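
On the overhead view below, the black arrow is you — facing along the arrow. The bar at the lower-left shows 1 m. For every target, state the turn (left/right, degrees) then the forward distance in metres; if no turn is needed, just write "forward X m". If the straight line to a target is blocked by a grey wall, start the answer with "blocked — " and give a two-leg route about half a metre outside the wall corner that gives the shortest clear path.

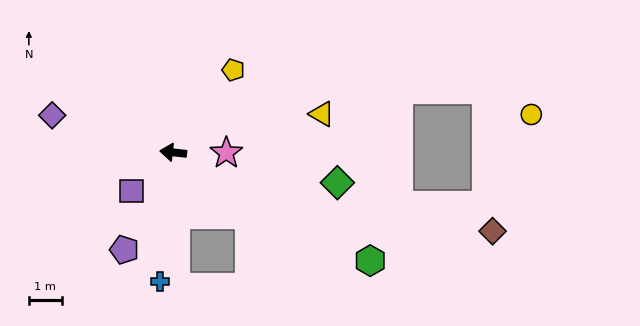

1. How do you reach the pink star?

turn right 174°, forward 1.6 m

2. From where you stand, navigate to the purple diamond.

turn right 11°, forward 3.8 m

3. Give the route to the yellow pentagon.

turn right 120°, forward 3.1 m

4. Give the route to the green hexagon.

turn left 157°, forward 6.8 m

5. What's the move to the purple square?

turn left 49°, forward 1.7 m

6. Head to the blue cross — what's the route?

turn left 90°, forward 3.9 m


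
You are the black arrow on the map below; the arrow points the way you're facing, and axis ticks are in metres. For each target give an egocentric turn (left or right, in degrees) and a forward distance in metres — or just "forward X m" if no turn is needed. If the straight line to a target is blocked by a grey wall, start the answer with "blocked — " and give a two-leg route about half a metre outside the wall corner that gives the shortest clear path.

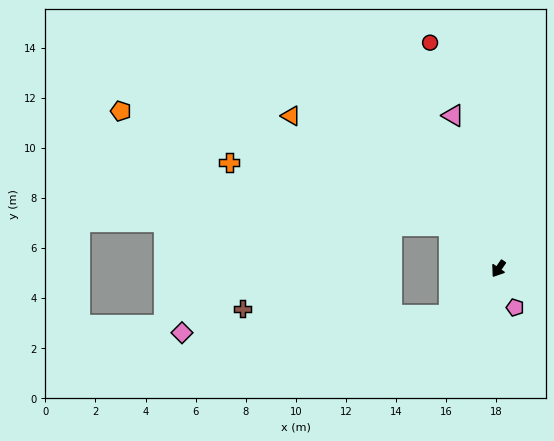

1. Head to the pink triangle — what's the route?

turn right 129°, forward 6.4 m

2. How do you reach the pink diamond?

blocked — turn right 12°, forward 2.7 m, then turn right 40°, forward 10.7 m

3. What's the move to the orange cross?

blocked — turn right 97°, forward 2.6 m, then turn left 26°, forward 9.2 m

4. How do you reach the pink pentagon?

turn left 58°, forward 1.7 m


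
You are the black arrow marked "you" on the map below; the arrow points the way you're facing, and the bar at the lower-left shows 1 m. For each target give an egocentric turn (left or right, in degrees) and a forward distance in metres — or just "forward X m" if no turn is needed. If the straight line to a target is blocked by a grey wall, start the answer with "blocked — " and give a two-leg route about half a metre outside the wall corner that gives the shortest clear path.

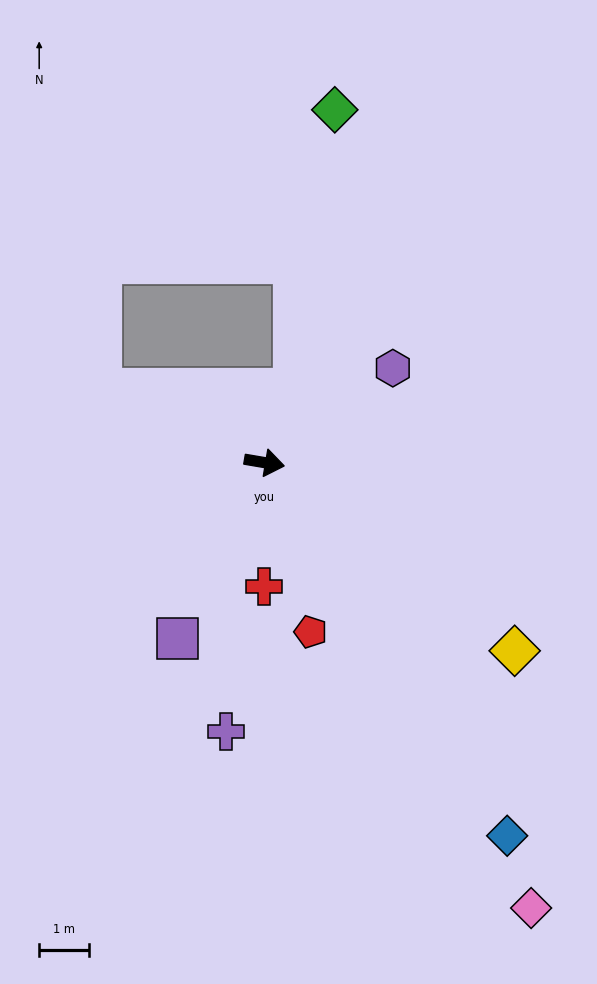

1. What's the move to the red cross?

turn right 80°, forward 2.5 m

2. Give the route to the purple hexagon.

turn left 46°, forward 3.2 m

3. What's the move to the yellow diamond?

turn right 27°, forward 6.3 m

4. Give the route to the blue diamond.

turn right 47°, forward 8.9 m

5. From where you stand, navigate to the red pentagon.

turn right 65°, forward 3.5 m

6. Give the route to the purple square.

turn right 107°, forward 3.9 m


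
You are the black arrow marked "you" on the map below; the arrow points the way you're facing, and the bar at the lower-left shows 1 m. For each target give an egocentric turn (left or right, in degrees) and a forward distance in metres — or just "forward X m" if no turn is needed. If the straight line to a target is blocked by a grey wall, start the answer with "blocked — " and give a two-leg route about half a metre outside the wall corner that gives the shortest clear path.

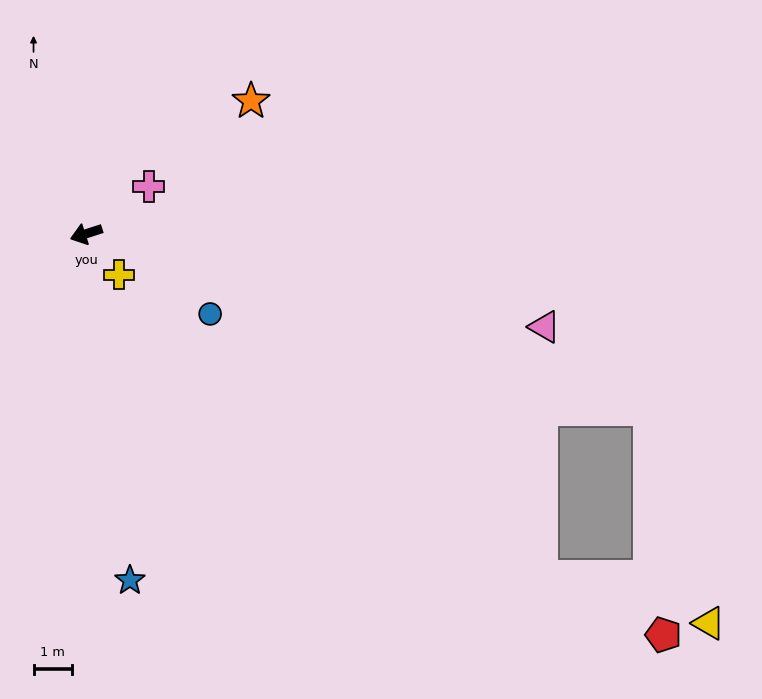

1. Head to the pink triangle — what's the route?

turn left 151°, forward 12.1 m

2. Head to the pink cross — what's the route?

turn right 161°, forward 2.0 m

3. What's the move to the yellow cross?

turn left 111°, forward 1.4 m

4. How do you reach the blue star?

turn left 79°, forward 9.0 m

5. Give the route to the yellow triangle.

blocked — turn left 145°, forward 15.2 m, then turn right 57°, forward 5.7 m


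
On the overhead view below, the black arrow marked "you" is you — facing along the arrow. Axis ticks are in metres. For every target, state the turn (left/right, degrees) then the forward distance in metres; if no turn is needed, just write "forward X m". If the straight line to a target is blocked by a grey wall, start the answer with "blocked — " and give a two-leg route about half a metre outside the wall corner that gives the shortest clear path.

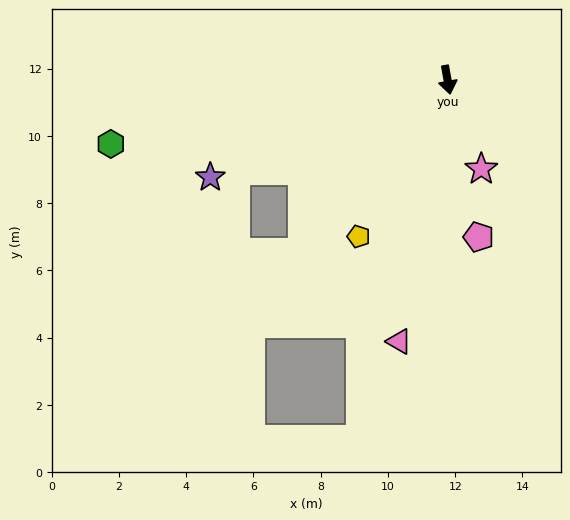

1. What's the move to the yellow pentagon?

turn right 40°, forward 5.4 m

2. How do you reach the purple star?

turn right 78°, forward 7.6 m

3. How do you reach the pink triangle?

turn right 21°, forward 7.9 m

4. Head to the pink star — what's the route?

turn left 11°, forward 2.8 m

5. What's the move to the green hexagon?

turn right 89°, forward 10.2 m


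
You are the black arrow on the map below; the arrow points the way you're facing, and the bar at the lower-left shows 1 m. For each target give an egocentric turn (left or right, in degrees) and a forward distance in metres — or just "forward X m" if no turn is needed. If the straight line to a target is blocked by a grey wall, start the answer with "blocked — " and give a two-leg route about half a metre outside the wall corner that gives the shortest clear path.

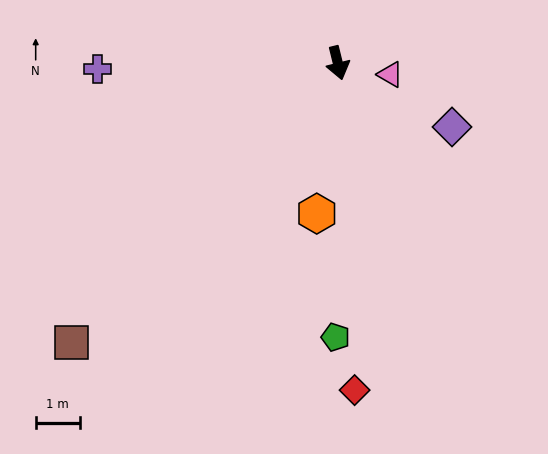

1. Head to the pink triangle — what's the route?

turn left 64°, forward 1.2 m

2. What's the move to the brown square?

turn right 57°, forward 8.8 m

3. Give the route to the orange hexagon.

turn right 22°, forward 3.5 m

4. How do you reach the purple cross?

turn right 102°, forward 5.5 m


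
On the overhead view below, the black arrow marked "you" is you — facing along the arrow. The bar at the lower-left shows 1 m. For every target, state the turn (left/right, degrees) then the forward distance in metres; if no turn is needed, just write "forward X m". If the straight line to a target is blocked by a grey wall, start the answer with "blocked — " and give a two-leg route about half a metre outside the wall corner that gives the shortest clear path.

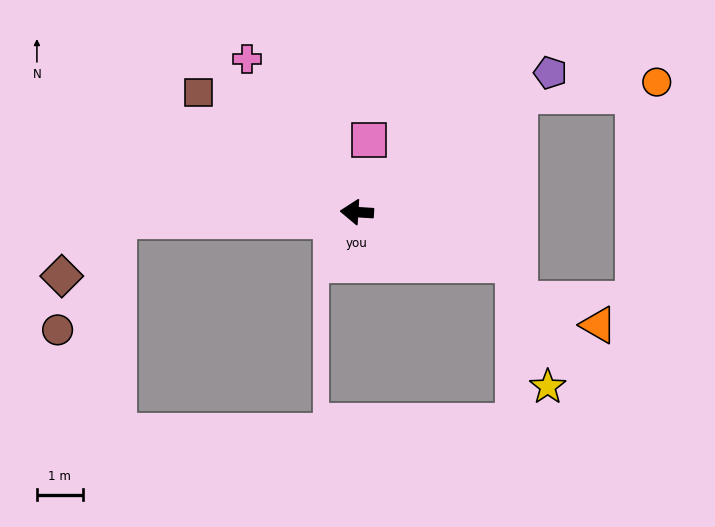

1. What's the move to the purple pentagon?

turn right 141°, forward 5.2 m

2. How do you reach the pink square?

turn right 96°, forward 1.6 m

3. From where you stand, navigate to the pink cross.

turn right 51°, forward 4.1 m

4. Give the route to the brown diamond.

blocked — turn left 5°, forward 5.3 m, then turn left 44°, forward 1.7 m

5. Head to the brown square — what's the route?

turn right 33°, forward 4.4 m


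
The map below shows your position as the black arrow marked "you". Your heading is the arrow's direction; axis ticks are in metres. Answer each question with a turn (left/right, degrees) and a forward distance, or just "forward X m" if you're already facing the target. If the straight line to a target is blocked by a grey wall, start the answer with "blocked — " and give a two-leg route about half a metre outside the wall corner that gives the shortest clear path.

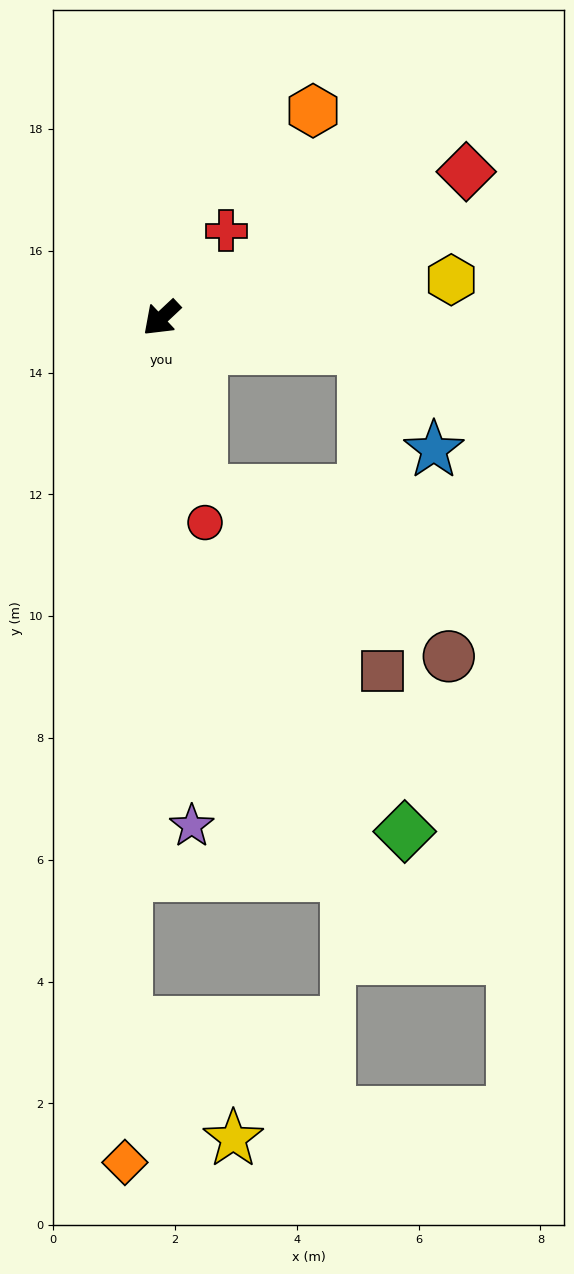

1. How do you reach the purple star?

turn left 50°, forward 8.4 m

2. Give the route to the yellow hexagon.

turn left 144°, forward 4.8 m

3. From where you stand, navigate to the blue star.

blocked — turn left 128°, forward 3.4 m, then turn right 46°, forward 2.0 m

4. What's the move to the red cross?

turn right 170°, forward 1.8 m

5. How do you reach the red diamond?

turn left 162°, forward 5.6 m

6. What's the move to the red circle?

turn left 59°, forward 3.4 m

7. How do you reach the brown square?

blocked — turn left 128°, forward 3.4 m, then turn right 78°, forward 5.3 m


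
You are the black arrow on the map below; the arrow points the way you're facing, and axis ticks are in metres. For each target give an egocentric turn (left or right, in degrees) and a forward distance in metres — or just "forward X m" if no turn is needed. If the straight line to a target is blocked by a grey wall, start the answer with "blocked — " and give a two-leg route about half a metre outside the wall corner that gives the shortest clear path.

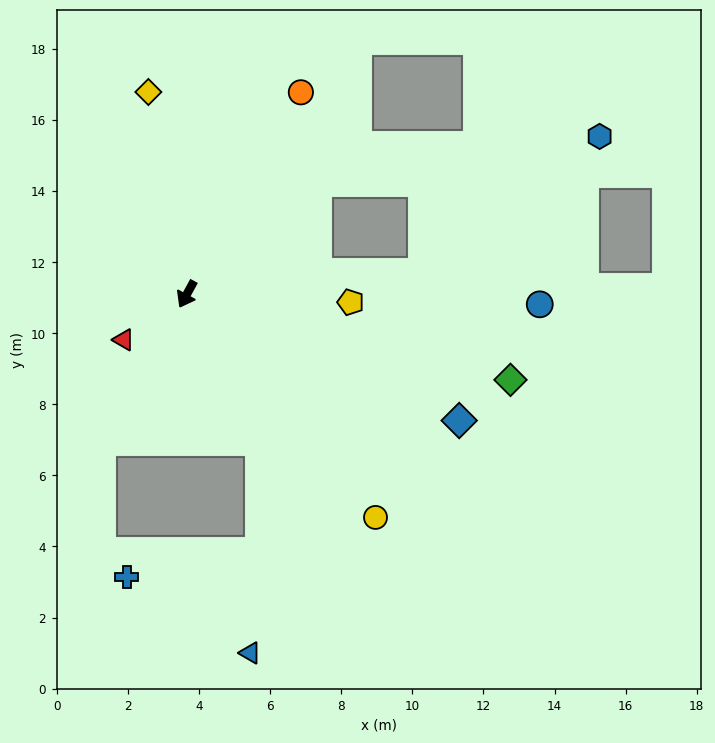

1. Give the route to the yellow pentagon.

turn left 116°, forward 4.6 m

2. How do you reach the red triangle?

turn right 26°, forward 2.2 m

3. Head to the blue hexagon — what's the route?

blocked — turn left 159°, forward 4.8 m, then turn right 31°, forward 8.0 m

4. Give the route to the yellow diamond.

turn right 141°, forward 5.8 m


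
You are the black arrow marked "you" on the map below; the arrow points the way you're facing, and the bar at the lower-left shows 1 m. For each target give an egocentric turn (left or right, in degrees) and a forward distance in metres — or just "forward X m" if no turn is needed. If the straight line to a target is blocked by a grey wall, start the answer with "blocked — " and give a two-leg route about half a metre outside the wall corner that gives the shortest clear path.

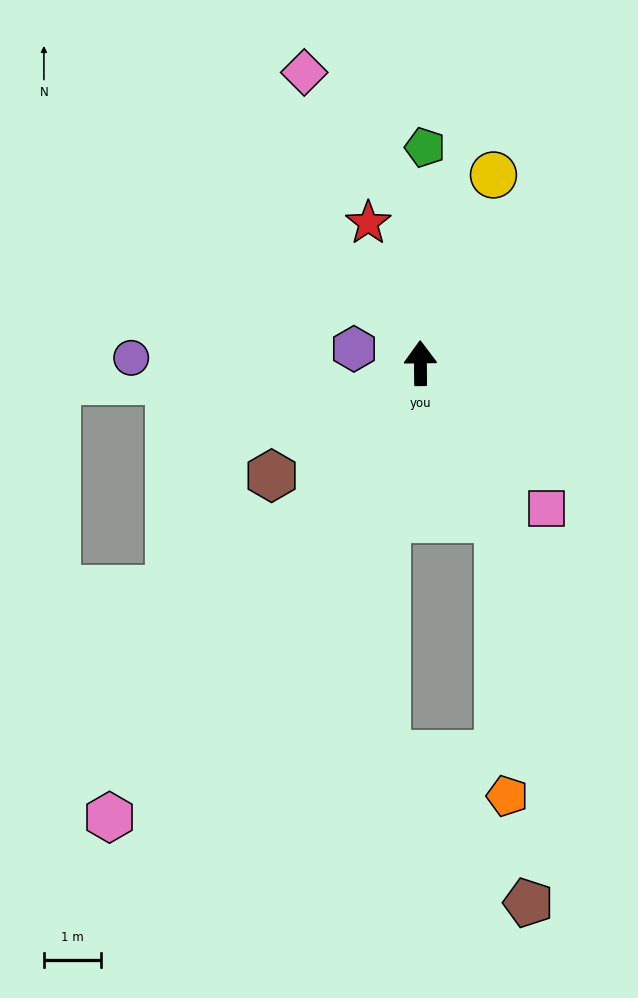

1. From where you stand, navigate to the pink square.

turn right 140°, forward 3.4 m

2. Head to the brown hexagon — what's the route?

turn left 126°, forward 3.2 m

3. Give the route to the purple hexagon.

turn left 77°, forward 1.2 m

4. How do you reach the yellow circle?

turn right 22°, forward 3.5 m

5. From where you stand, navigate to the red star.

turn left 20°, forward 2.6 m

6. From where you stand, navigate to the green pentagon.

forward 3.8 m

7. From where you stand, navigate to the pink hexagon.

turn left 145°, forward 9.6 m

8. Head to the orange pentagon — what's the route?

blocked — turn right 154°, forward 3.0 m, then turn right 25°, forward 4.8 m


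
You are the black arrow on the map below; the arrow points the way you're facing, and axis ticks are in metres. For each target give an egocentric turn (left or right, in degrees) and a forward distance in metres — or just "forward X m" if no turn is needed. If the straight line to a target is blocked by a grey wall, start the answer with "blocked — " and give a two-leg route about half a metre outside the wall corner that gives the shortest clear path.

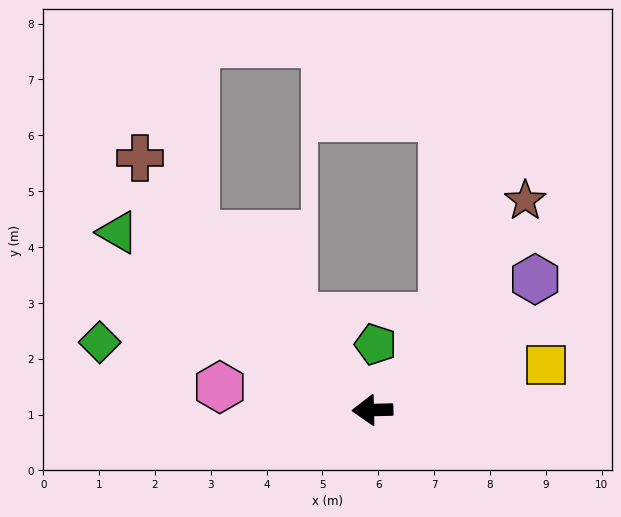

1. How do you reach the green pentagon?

turn right 94°, forward 1.2 m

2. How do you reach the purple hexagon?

turn right 143°, forward 3.7 m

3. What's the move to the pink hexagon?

turn right 10°, forward 2.8 m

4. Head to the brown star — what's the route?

turn right 128°, forward 4.6 m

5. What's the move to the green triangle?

turn right 36°, forward 5.6 m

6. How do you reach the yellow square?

turn right 167°, forward 3.2 m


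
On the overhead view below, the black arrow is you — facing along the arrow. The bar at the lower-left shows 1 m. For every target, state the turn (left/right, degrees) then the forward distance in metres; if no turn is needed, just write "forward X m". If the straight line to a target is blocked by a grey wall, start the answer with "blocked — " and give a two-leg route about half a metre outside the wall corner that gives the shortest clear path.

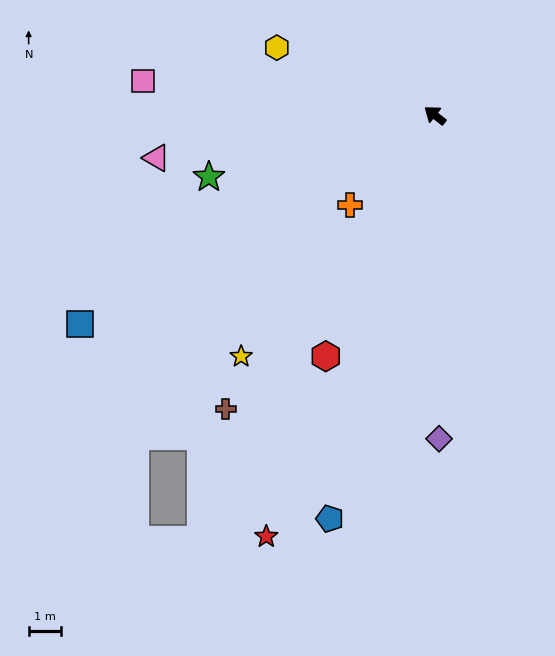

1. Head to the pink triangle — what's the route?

turn left 47°, forward 8.7 m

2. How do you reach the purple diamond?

turn left 129°, forward 10.0 m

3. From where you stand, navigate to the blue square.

turn left 68°, forward 12.7 m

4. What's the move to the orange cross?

turn left 85°, forward 3.8 m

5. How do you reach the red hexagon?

turn left 104°, forward 8.1 m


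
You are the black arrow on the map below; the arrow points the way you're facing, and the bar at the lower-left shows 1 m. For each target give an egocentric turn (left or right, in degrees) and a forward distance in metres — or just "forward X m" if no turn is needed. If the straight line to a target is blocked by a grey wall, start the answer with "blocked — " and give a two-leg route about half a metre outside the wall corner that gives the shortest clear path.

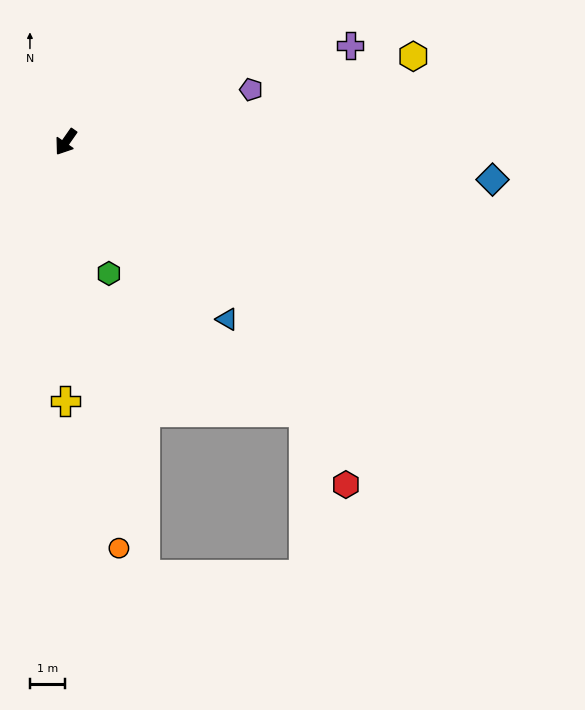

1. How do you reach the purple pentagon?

turn left 141°, forward 5.5 m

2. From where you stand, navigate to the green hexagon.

turn left 53°, forward 3.9 m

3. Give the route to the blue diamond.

turn left 120°, forward 12.2 m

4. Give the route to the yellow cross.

turn left 35°, forward 7.4 m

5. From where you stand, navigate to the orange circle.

turn left 42°, forward 11.7 m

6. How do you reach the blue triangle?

turn left 77°, forward 6.8 m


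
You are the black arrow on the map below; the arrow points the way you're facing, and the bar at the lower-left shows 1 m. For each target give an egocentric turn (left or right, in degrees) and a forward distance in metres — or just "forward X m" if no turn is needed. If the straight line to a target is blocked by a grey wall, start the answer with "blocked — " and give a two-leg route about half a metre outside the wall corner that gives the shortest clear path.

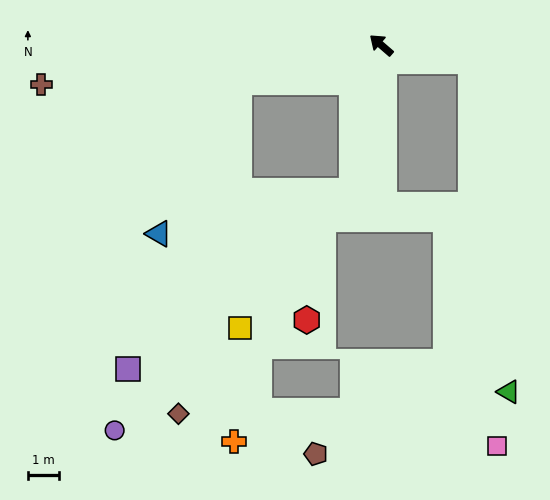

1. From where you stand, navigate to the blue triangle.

blocked — turn left 55°, forward 4.8 m, then turn left 48°, forward 5.6 m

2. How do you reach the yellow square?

blocked — turn left 55°, forward 4.8 m, then turn left 76°, forward 8.0 m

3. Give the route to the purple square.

blocked — turn left 120°, forward 4.8 m, then turn right 41°, forward 9.3 m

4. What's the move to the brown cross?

turn left 48°, forward 11.1 m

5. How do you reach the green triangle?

blocked — turn right 149°, forward 3.0 m, then turn right 74°, forward 10.8 m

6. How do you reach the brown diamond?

blocked — turn left 55°, forward 4.8 m, then turn left 66°, forward 11.0 m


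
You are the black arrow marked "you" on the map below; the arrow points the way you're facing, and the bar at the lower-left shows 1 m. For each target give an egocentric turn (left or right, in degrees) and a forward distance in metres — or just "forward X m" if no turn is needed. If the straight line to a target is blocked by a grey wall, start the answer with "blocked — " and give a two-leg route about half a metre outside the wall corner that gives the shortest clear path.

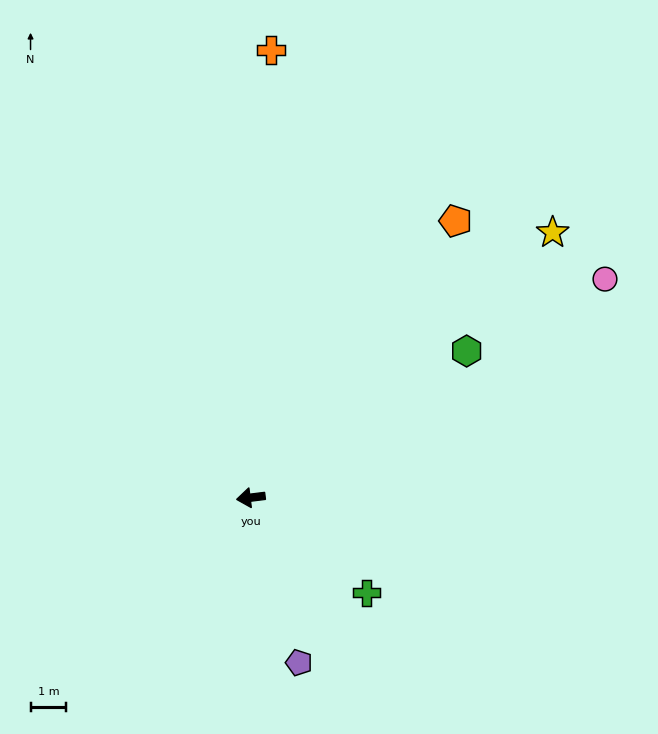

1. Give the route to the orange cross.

turn right 100°, forward 12.5 m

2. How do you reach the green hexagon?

turn right 153°, forward 7.3 m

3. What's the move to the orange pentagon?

turn right 134°, forward 9.6 m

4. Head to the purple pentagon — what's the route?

turn left 99°, forward 4.8 m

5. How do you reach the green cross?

turn left 134°, forward 4.2 m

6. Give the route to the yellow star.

turn right 146°, forward 11.2 m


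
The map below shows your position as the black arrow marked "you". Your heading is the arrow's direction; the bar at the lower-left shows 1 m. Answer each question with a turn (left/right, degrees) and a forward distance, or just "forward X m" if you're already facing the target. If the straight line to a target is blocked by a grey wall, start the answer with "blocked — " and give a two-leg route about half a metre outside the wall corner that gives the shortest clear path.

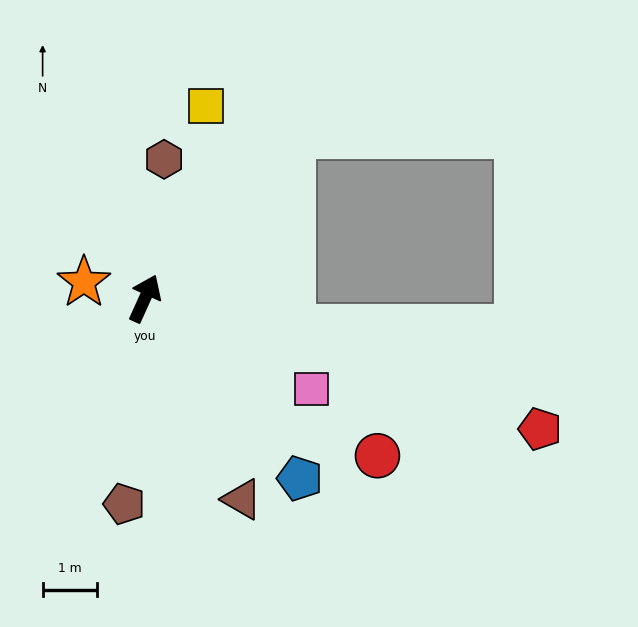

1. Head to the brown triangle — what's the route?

turn right 130°, forward 4.1 m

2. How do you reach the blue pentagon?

turn right 115°, forward 4.3 m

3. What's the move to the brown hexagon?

turn left 16°, forward 2.6 m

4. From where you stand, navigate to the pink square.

turn right 94°, forward 3.5 m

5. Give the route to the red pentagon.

turn right 84°, forward 7.6 m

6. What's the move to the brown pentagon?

turn right 161°, forward 3.8 m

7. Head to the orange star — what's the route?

turn left 99°, forward 1.2 m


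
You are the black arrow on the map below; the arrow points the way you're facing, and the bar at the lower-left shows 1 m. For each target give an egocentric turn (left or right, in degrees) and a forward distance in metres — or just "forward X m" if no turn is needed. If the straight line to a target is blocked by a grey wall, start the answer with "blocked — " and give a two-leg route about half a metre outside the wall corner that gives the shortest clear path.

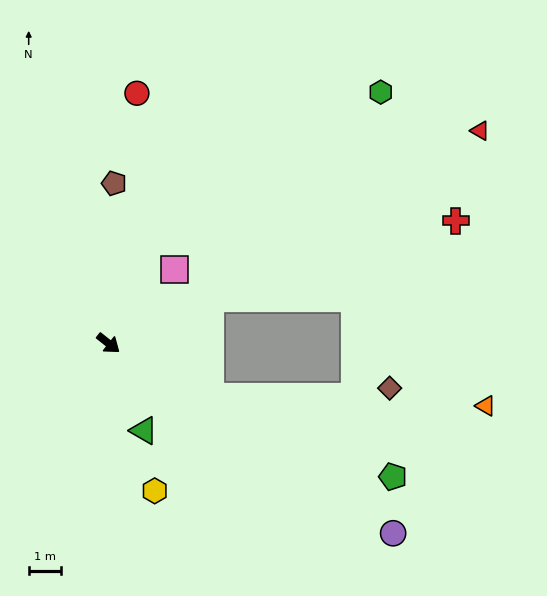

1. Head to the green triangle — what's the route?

turn right 29°, forward 2.9 m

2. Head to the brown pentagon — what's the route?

turn left 126°, forward 4.9 m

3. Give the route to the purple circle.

turn left 5°, forward 10.5 m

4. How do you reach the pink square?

turn left 86°, forward 3.0 m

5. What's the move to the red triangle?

turn left 68°, forward 13.2 m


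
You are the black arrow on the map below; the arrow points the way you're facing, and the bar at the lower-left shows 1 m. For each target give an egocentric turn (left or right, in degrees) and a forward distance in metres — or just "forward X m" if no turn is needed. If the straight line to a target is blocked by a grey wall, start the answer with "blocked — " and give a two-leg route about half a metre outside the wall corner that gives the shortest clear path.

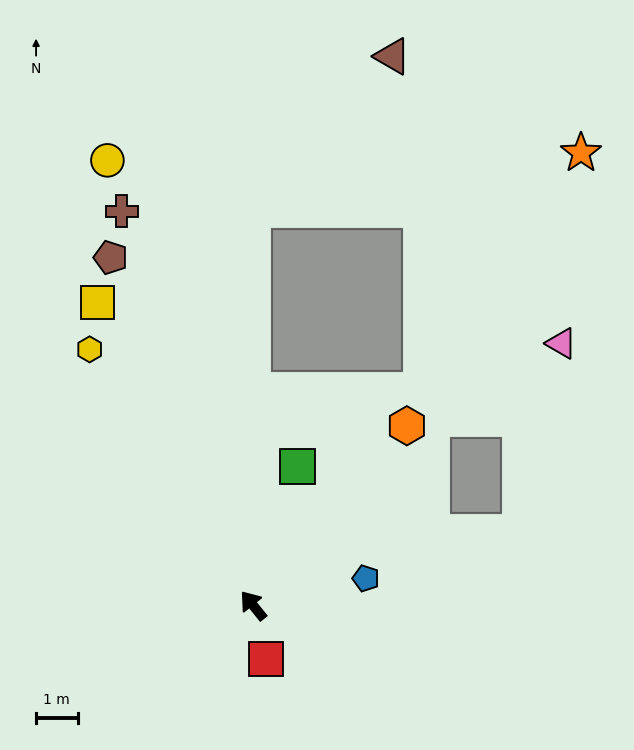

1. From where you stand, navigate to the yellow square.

turn right 12°, forward 8.2 m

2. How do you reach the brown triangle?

blocked — turn right 39°, forward 9.5 m, then turn right 42°, forward 5.0 m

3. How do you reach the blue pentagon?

turn right 115°, forward 2.8 m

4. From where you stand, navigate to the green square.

turn right 56°, forward 3.5 m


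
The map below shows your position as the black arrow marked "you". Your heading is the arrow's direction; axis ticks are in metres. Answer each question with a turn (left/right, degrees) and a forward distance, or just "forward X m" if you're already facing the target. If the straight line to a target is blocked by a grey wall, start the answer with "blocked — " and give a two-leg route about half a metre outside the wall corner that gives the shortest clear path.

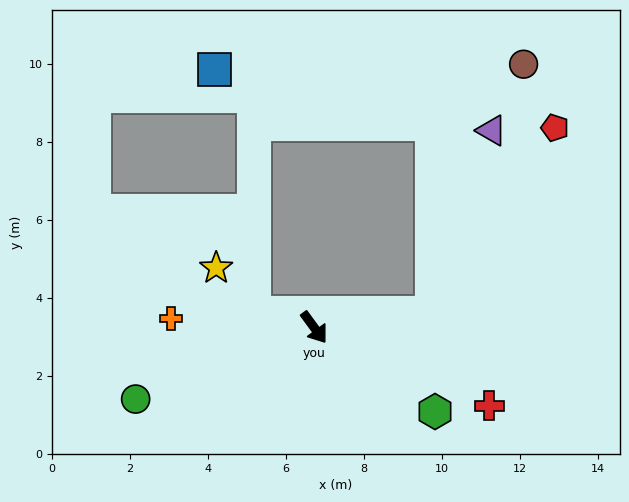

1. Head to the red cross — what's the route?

turn left 30°, forward 4.9 m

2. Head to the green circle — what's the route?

turn right 104°, forward 4.9 m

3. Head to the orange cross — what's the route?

turn right 130°, forward 3.7 m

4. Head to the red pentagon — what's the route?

blocked — turn left 61°, forward 3.0 m, then turn left 49°, forward 5.7 m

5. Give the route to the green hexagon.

turn left 19°, forward 3.8 m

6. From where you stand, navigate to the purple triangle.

blocked — turn left 61°, forward 3.0 m, then turn left 64°, forward 4.9 m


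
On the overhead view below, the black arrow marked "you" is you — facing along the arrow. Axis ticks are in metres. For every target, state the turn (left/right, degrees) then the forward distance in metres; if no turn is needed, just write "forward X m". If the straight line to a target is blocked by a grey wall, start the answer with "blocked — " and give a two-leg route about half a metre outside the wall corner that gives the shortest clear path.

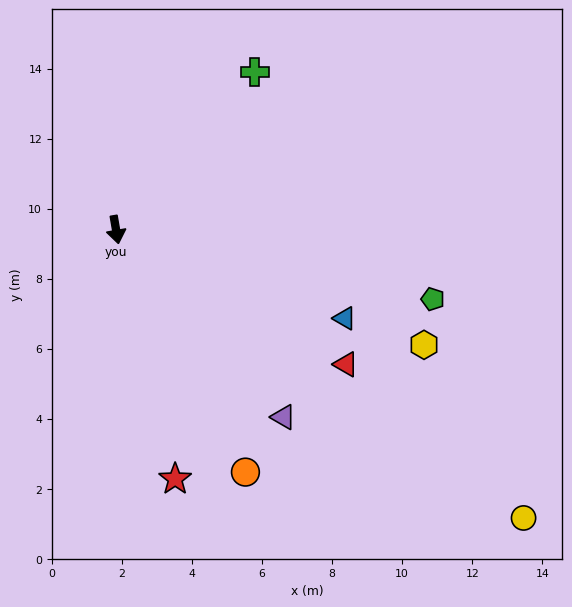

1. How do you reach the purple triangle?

turn left 32°, forward 7.2 m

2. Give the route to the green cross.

turn left 129°, forward 6.0 m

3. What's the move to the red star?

turn left 4°, forward 7.3 m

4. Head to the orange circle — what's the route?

turn left 18°, forward 7.8 m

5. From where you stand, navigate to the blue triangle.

turn left 59°, forward 7.0 m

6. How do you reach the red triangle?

turn left 50°, forward 7.6 m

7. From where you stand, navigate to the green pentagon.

turn left 68°, forward 9.3 m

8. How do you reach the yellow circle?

turn left 45°, forward 14.2 m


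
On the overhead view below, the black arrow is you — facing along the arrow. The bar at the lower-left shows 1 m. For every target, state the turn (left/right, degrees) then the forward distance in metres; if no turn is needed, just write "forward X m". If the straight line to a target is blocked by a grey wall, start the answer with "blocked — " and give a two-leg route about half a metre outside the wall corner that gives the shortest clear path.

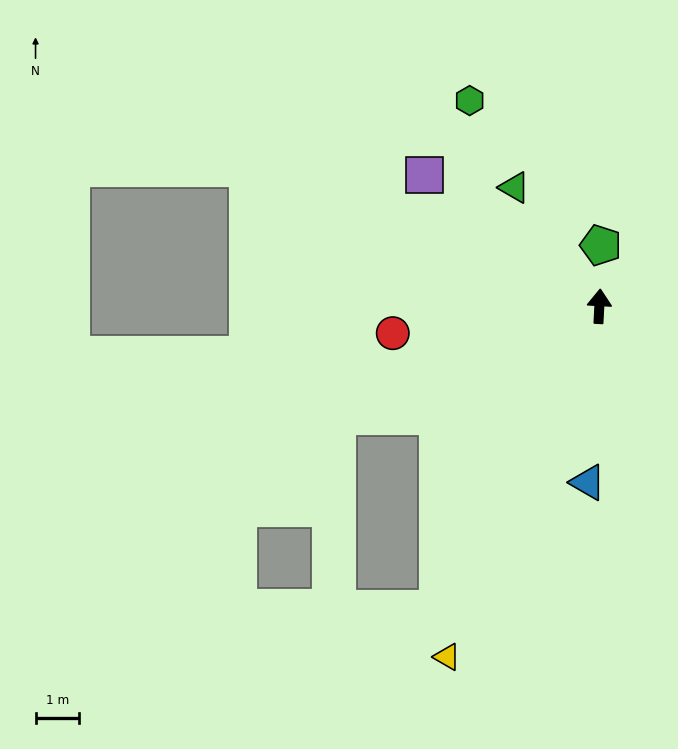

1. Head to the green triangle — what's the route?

turn left 39°, forward 3.4 m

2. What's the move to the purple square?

turn left 56°, forward 5.0 m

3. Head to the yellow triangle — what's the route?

turn left 160°, forward 8.8 m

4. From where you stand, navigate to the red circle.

turn left 100°, forward 4.8 m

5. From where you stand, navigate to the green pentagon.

forward 1.4 m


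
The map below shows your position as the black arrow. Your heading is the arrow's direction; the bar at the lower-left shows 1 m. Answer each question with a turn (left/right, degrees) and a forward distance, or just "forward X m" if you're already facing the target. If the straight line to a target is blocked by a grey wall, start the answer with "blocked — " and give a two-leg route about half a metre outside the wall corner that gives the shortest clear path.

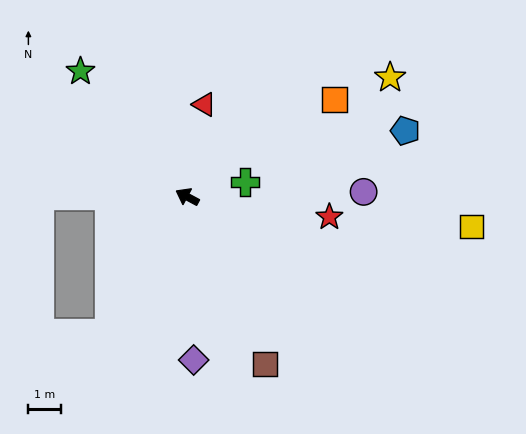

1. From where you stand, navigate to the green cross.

turn right 138°, forward 1.8 m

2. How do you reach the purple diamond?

turn left 120°, forward 5.0 m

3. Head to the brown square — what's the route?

turn left 143°, forward 5.7 m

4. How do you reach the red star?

turn right 160°, forward 4.4 m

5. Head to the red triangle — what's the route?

turn right 72°, forward 2.9 m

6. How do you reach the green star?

turn right 21°, forward 5.1 m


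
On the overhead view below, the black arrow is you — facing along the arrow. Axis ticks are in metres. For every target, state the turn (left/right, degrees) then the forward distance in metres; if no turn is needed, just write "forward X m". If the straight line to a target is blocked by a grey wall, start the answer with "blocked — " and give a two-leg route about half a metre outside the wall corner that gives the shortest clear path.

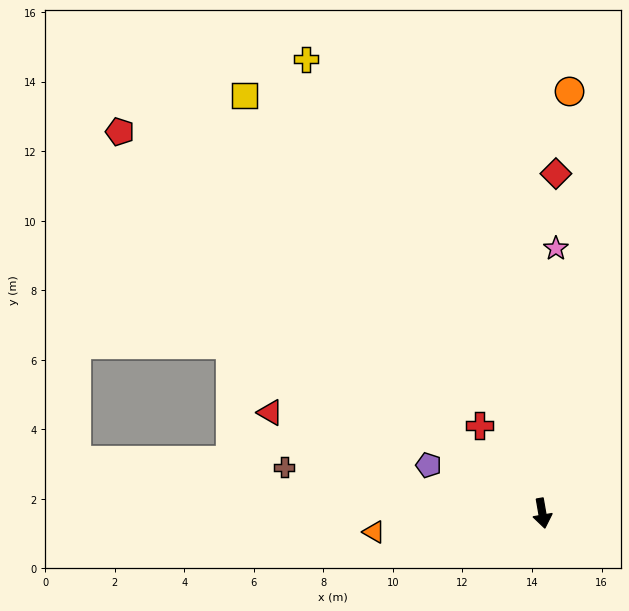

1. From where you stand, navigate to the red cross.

turn right 154°, forward 3.1 m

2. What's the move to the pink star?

turn left 167°, forward 7.6 m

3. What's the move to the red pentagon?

turn right 142°, forward 16.4 m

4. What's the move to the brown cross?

turn right 110°, forward 7.5 m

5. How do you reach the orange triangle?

turn right 94°, forward 4.9 m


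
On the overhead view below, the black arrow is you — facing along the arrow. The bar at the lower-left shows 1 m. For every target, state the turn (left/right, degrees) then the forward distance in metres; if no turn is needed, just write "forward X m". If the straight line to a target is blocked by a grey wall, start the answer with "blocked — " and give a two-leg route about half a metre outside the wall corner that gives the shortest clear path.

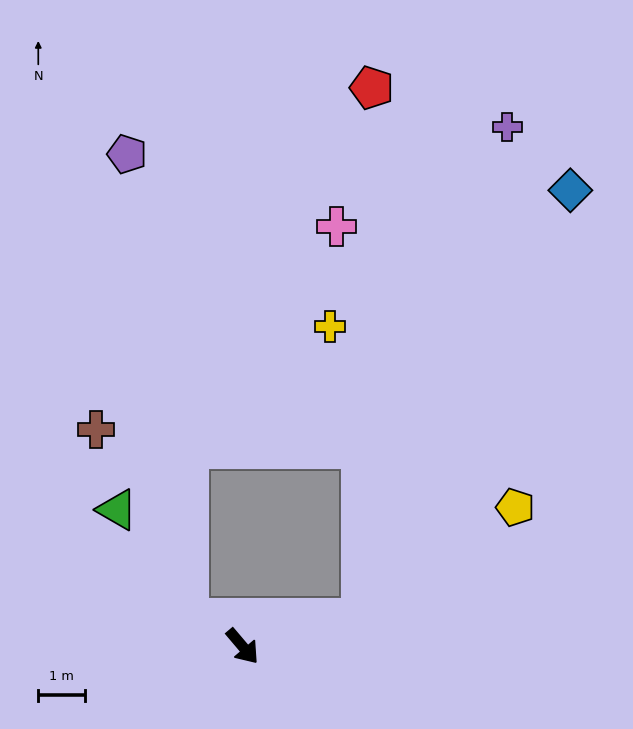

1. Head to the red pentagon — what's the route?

blocked — turn left 63°, forward 2.6 m, then turn left 76°, forward 11.4 m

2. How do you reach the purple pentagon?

blocked — turn right 158°, forward 1.3 m, then turn right 55°, forward 10.0 m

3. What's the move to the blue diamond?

blocked — turn left 63°, forward 2.6 m, then turn left 51°, forward 10.2 m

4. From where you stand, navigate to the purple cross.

blocked — turn left 63°, forward 2.6 m, then turn left 60°, forward 11.0 m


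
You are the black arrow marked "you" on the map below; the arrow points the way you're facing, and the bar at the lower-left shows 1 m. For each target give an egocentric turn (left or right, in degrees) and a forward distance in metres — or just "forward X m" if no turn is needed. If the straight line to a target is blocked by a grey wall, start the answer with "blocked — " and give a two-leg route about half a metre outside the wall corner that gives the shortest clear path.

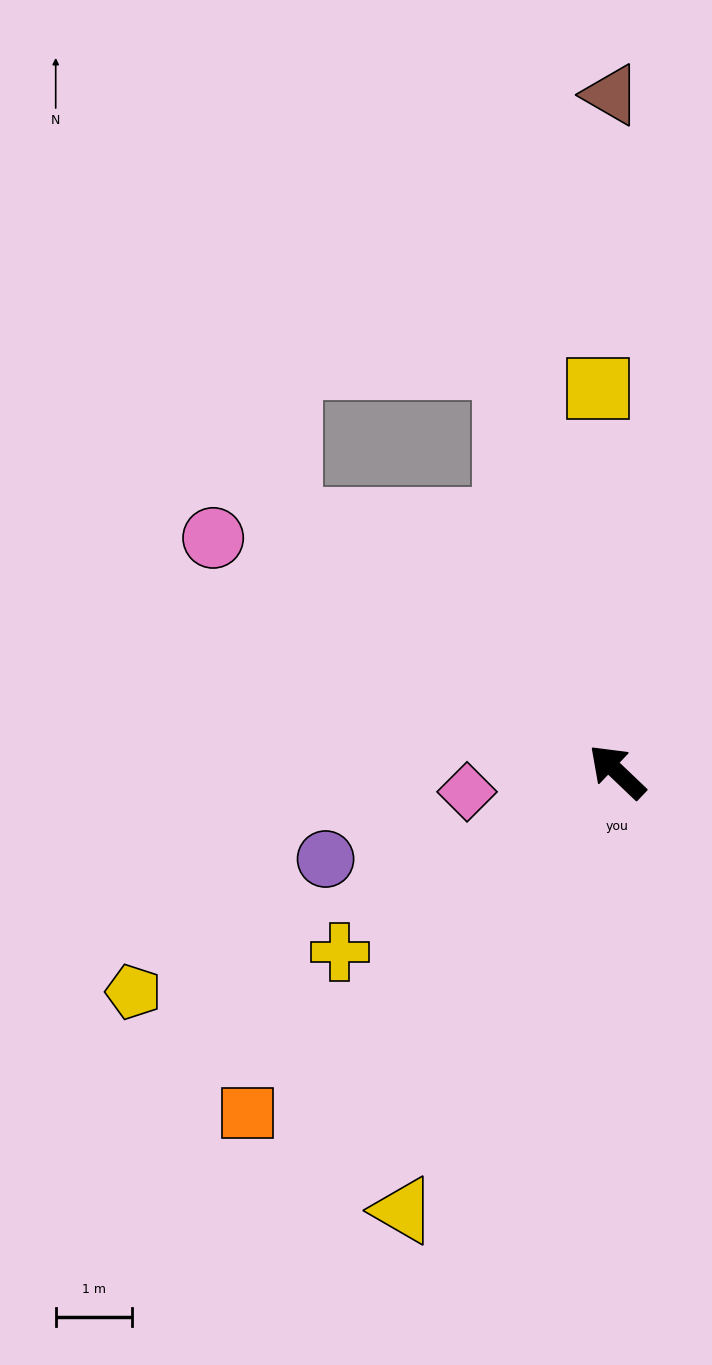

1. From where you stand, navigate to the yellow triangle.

turn left 108°, forward 6.4 m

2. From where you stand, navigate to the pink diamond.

turn left 51°, forward 2.0 m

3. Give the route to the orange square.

turn left 86°, forward 6.6 m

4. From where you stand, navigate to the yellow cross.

turn left 77°, forward 4.3 m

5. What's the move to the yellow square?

turn right 43°, forward 5.0 m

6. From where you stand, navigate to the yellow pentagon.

turn left 68°, forward 7.0 m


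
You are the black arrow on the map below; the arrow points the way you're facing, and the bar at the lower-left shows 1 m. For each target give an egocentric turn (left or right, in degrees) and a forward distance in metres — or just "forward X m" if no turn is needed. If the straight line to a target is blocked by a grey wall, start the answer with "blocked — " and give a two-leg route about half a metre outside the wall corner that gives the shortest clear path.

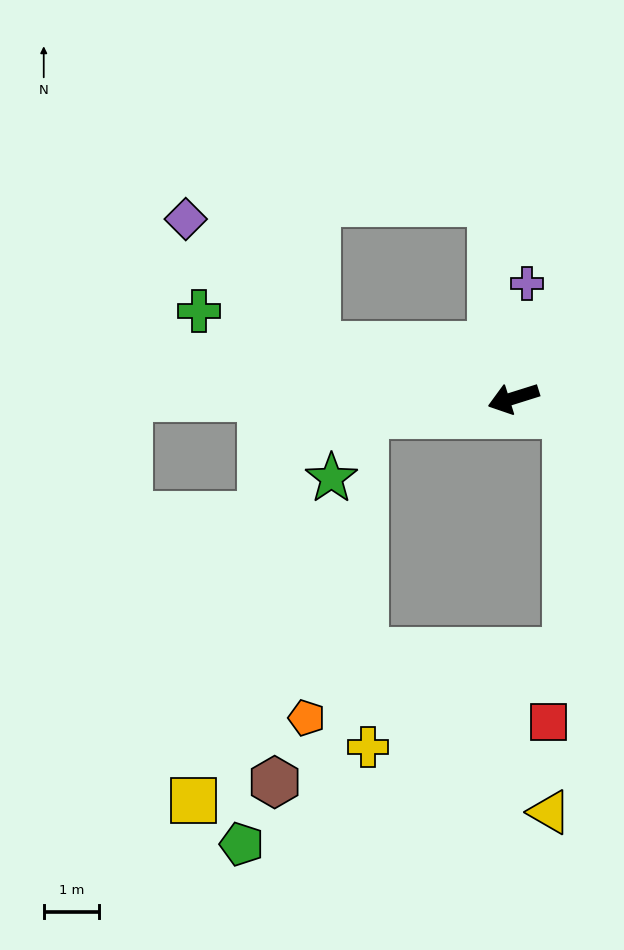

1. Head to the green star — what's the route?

blocked — turn right 11°, forward 2.7 m, then turn left 55°, forward 1.3 m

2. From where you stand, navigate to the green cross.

turn right 33°, forward 5.9 m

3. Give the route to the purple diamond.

blocked — turn right 33°, forward 3.7 m, then turn right 28°, forward 3.3 m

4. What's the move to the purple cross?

turn right 114°, forward 2.1 m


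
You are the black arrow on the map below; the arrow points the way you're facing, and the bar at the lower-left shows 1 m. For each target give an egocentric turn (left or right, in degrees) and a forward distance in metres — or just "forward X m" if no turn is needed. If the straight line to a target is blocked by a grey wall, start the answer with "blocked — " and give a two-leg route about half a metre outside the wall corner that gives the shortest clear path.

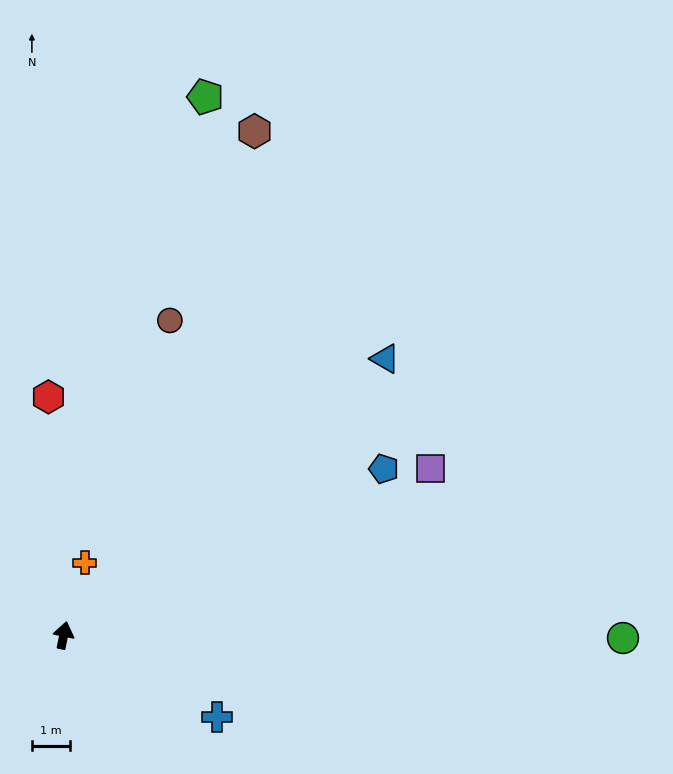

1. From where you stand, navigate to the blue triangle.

turn right 38°, forward 11.1 m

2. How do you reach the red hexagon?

turn left 15°, forward 6.3 m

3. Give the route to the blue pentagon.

turn right 51°, forward 9.5 m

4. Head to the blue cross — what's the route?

turn right 106°, forward 4.6 m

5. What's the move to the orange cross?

turn right 5°, forward 2.0 m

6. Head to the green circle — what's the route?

turn right 79°, forward 14.7 m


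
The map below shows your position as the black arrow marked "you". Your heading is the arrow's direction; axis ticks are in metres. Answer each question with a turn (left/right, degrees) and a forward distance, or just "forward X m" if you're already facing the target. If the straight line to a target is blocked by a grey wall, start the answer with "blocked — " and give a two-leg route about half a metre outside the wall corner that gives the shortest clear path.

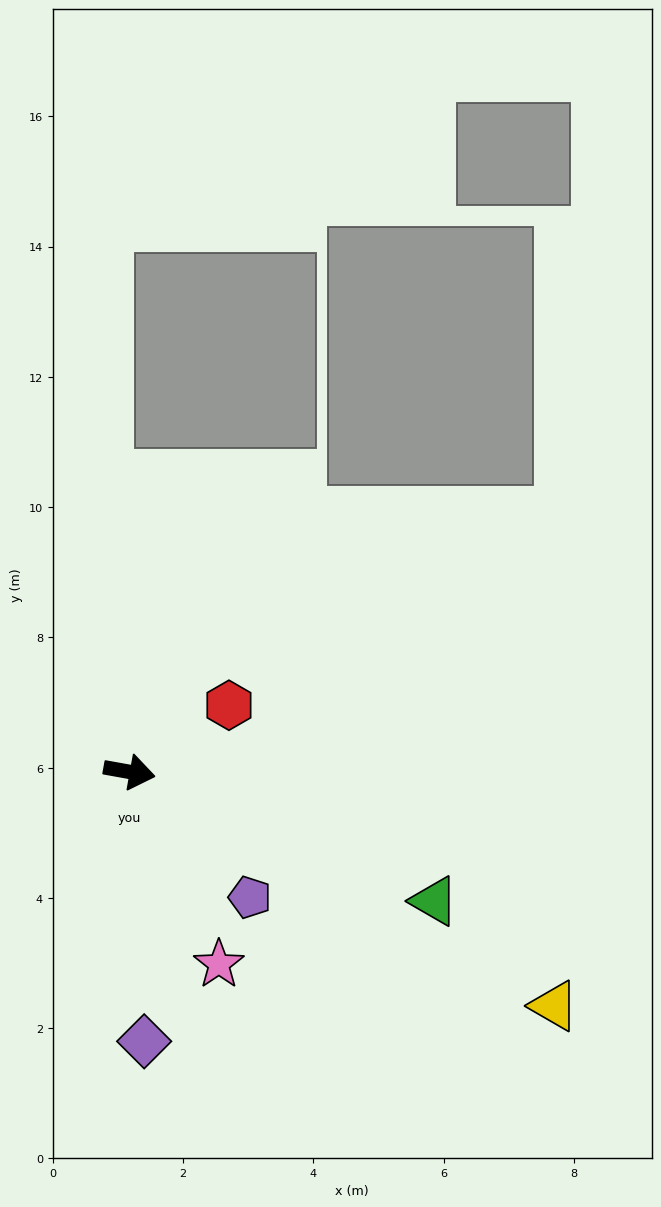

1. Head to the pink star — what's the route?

turn right 55°, forward 3.3 m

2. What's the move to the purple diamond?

turn right 77°, forward 4.1 m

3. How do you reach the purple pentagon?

turn right 36°, forward 2.7 m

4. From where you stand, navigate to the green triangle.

turn right 13°, forward 5.1 m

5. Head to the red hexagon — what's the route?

turn left 44°, forward 1.8 m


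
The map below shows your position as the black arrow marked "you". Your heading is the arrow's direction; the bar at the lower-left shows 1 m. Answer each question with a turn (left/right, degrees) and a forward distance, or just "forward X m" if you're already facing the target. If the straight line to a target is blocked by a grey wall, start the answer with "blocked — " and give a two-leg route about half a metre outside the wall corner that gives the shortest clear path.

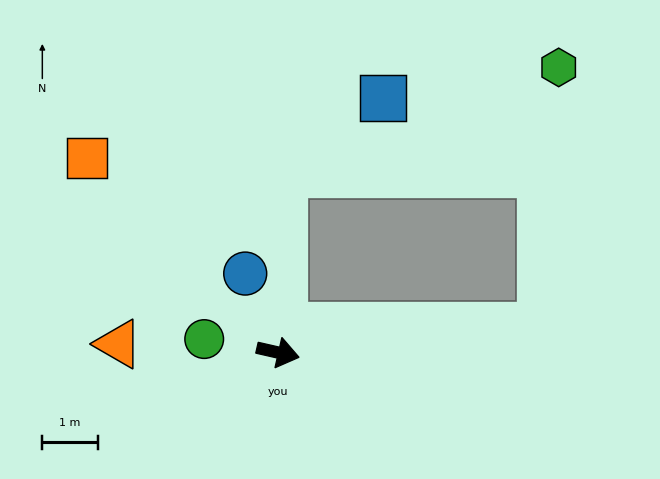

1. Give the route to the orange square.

turn left 147°, forward 4.9 m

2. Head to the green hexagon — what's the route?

blocked — turn left 19°, forward 4.7 m, then turn left 80°, forward 4.7 m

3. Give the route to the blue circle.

turn left 125°, forward 1.5 m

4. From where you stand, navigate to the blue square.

blocked — turn left 101°, forward 3.2 m, then turn right 51°, forward 2.2 m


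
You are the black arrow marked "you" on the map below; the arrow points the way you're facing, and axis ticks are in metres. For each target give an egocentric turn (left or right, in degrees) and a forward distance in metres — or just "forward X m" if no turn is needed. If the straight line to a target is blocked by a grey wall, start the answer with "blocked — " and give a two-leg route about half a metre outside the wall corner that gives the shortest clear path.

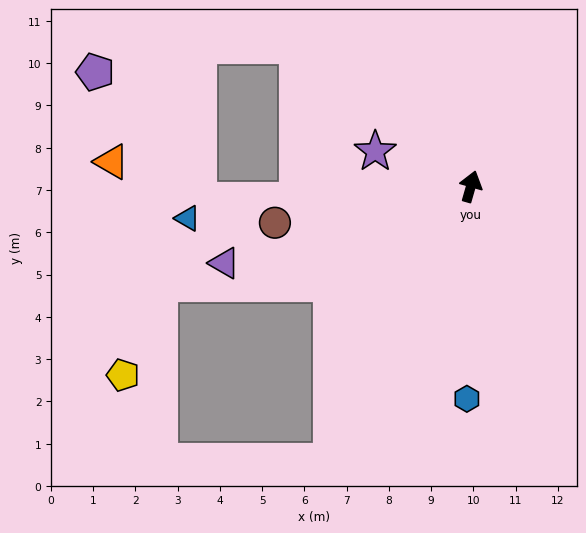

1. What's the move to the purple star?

turn left 86°, forward 2.4 m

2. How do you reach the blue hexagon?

turn right 165°, forward 5.0 m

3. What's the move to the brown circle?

turn left 116°, forward 4.7 m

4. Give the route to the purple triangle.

turn left 123°, forward 6.1 m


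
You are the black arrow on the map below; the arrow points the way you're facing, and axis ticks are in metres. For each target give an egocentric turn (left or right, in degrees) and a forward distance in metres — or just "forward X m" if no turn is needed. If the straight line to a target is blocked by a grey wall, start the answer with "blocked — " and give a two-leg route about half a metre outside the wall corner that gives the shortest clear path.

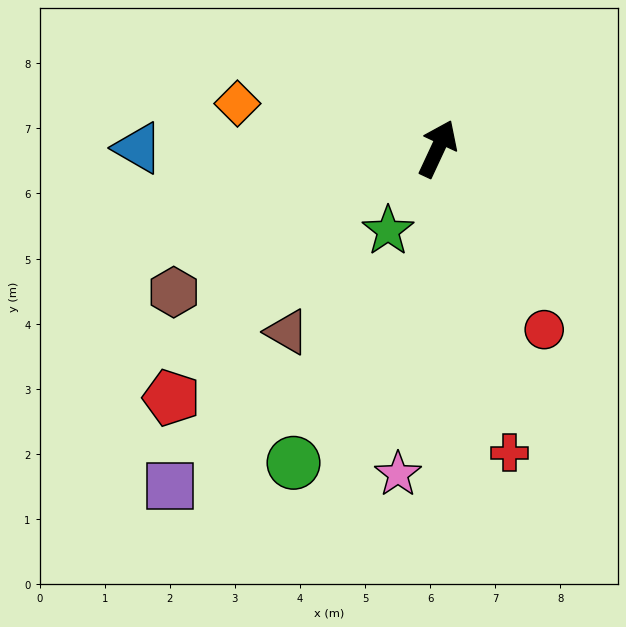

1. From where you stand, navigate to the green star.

turn left 174°, forward 1.5 m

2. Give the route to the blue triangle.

turn left 115°, forward 4.6 m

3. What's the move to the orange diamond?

turn left 102°, forward 3.2 m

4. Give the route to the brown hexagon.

turn left 143°, forward 4.6 m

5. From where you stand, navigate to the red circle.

turn right 125°, forward 3.2 m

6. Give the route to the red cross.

turn right 142°, forward 4.8 m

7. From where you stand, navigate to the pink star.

turn right 162°, forward 5.0 m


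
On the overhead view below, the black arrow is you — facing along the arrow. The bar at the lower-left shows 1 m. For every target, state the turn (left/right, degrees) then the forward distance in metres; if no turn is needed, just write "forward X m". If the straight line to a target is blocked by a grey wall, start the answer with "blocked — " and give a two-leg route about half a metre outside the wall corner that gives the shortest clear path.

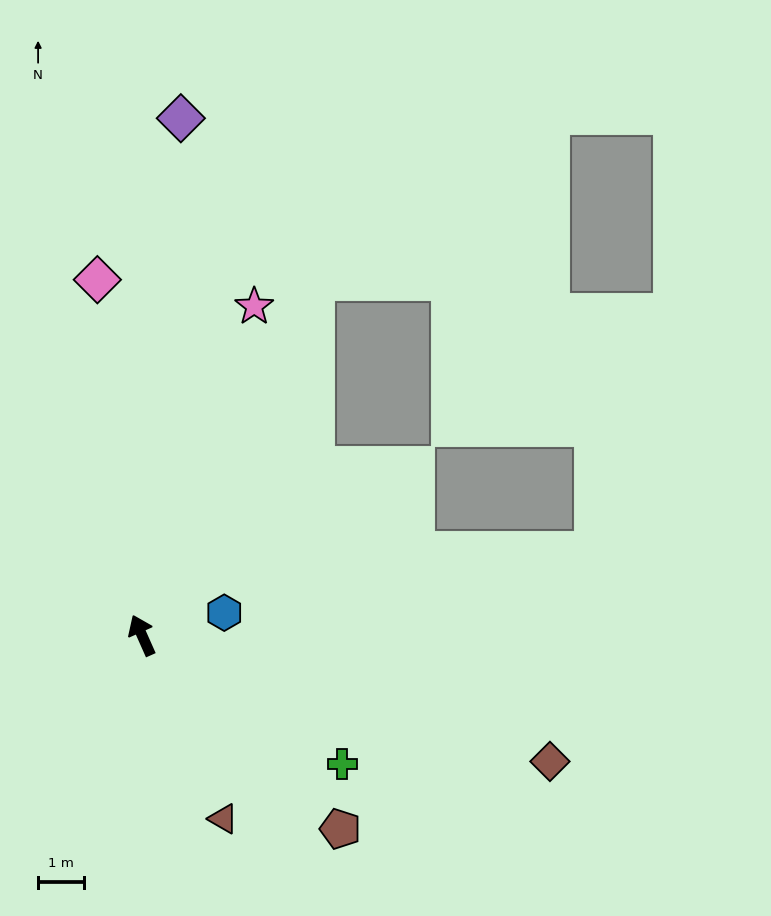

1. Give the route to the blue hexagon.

turn right 99°, forward 1.9 m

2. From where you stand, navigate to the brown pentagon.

turn right 158°, forward 6.1 m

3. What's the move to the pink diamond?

turn right 17°, forward 7.9 m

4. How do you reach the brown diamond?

turn right 131°, forward 9.4 m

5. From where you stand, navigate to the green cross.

turn right 147°, forward 5.2 m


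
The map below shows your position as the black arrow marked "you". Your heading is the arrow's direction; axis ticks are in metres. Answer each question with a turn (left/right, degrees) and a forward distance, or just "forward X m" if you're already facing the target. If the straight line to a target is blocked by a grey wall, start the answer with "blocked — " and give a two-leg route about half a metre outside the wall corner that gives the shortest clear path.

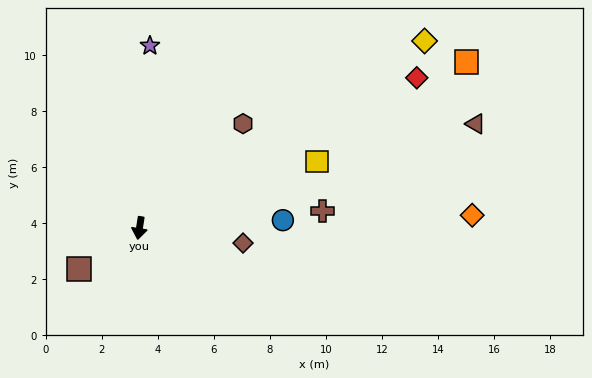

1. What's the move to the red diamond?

turn left 127°, forward 11.3 m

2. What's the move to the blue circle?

turn left 102°, forward 5.1 m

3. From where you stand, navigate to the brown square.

turn right 47°, forward 2.6 m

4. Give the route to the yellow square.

turn left 120°, forward 6.8 m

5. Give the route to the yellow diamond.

turn left 132°, forward 12.2 m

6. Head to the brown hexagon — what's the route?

turn left 144°, forward 5.3 m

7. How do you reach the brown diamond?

turn left 91°, forward 3.7 m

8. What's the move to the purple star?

turn right 174°, forward 6.5 m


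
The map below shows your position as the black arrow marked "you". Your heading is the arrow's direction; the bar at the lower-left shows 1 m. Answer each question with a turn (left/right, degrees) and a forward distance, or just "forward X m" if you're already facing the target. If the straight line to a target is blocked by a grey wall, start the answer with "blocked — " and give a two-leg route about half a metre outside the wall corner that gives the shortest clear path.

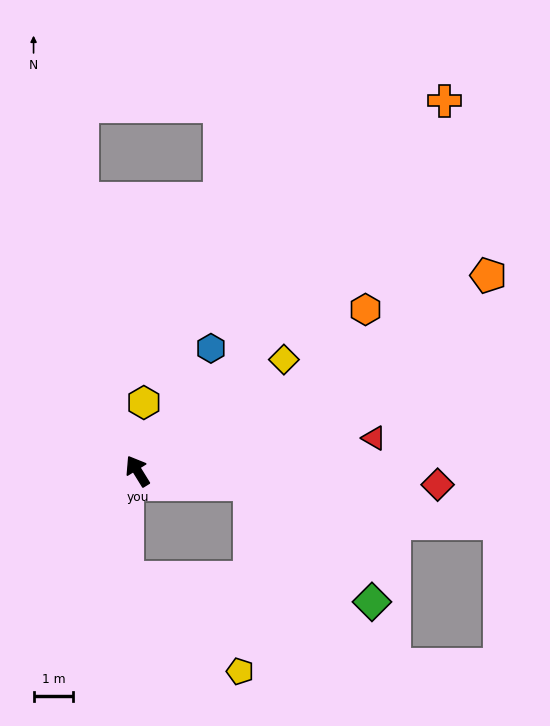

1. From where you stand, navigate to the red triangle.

turn right 114°, forward 6.0 m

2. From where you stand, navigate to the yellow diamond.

turn right 84°, forward 4.7 m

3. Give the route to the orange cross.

turn right 71°, forward 12.2 m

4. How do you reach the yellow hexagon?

turn right 37°, forward 1.7 m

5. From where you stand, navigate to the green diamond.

blocked — turn right 128°, forward 2.9 m, then turn right 38°, forward 4.3 m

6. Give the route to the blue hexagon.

turn right 63°, forward 3.6 m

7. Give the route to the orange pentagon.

turn right 93°, forward 10.2 m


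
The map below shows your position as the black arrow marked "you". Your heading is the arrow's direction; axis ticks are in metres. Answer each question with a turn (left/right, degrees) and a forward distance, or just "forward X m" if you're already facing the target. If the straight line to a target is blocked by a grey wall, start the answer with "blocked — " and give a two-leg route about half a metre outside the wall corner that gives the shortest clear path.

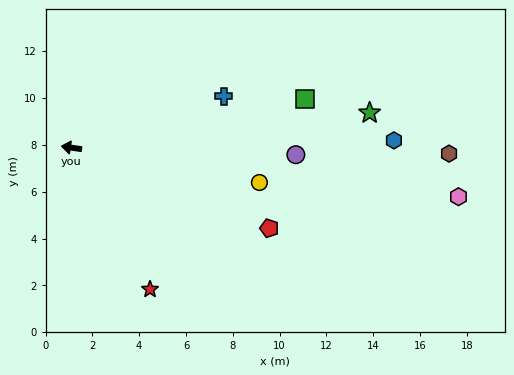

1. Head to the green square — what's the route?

turn right 160°, forward 10.2 m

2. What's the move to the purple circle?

turn right 173°, forward 9.6 m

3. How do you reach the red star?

turn left 127°, forward 6.9 m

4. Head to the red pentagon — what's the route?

turn left 166°, forward 9.1 m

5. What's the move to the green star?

turn right 165°, forward 12.8 m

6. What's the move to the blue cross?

turn right 153°, forward 6.9 m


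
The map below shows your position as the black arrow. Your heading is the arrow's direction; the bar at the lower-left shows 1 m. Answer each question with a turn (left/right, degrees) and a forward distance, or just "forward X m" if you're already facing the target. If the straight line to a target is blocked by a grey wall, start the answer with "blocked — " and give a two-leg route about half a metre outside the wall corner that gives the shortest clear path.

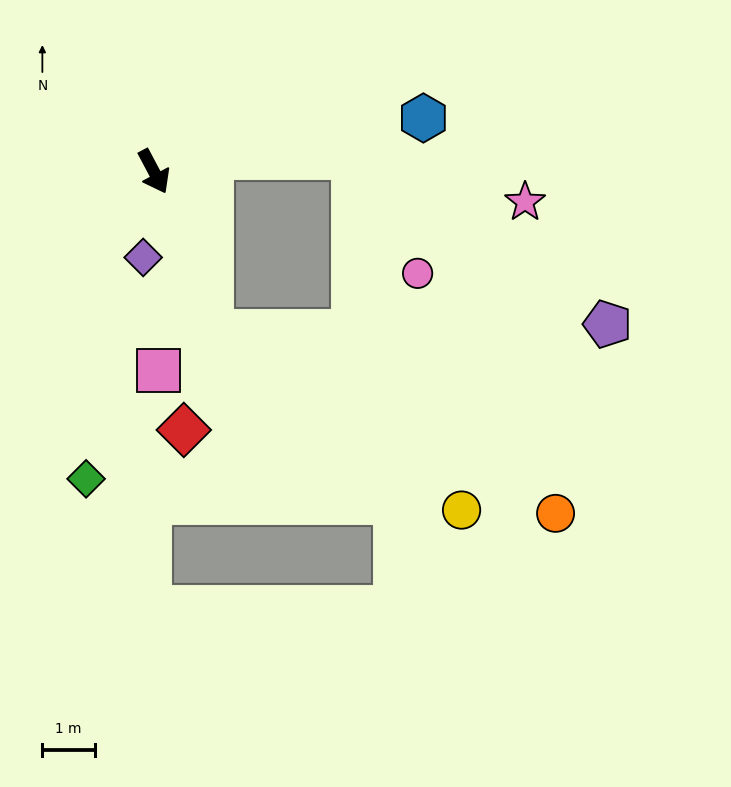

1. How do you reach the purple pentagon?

blocked — turn right 8°, forward 3.2 m, then turn left 71°, forward 7.6 m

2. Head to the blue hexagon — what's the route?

turn left 73°, forward 5.2 m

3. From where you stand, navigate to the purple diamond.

turn right 35°, forward 1.7 m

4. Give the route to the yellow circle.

blocked — turn right 8°, forward 3.2 m, then turn left 35°, forward 5.9 m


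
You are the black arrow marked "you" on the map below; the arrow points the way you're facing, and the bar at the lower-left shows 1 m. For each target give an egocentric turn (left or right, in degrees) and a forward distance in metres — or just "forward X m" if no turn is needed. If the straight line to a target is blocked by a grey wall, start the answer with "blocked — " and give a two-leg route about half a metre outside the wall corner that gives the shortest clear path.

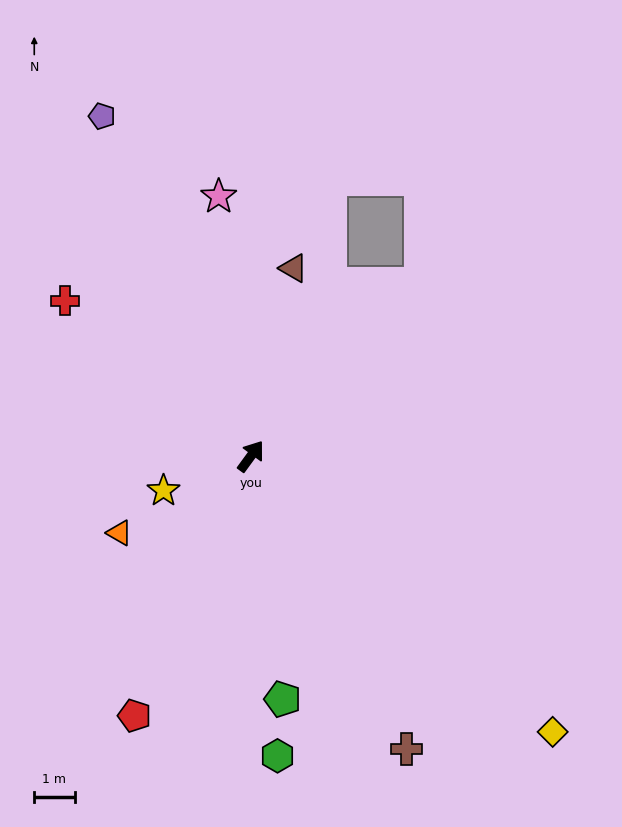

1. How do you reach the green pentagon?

turn right 136°, forward 6.1 m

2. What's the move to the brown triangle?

turn left 23°, forward 4.8 m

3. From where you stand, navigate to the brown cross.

turn right 116°, forward 8.2 m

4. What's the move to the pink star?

turn left 43°, forward 6.5 m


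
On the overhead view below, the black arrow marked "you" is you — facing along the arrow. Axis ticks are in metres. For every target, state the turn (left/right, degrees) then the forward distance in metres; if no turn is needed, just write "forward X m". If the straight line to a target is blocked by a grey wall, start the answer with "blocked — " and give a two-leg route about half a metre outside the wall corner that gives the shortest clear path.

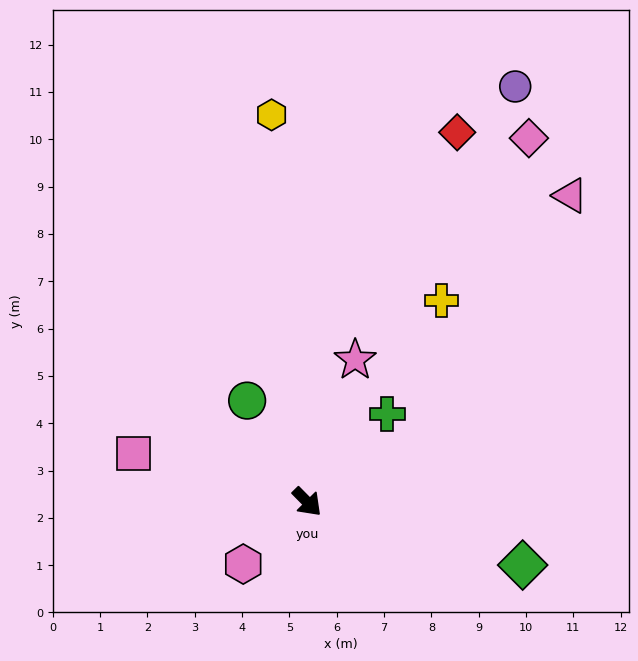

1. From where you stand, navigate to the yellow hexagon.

turn left 141°, forward 8.2 m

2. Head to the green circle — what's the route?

turn left 166°, forward 2.5 m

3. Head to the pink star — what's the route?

turn left 117°, forward 3.2 m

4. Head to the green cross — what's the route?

turn left 93°, forward 2.5 m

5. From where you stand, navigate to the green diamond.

turn left 29°, forward 4.7 m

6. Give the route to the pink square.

turn right 150°, forward 3.8 m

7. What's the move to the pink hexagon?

turn right 90°, forward 1.9 m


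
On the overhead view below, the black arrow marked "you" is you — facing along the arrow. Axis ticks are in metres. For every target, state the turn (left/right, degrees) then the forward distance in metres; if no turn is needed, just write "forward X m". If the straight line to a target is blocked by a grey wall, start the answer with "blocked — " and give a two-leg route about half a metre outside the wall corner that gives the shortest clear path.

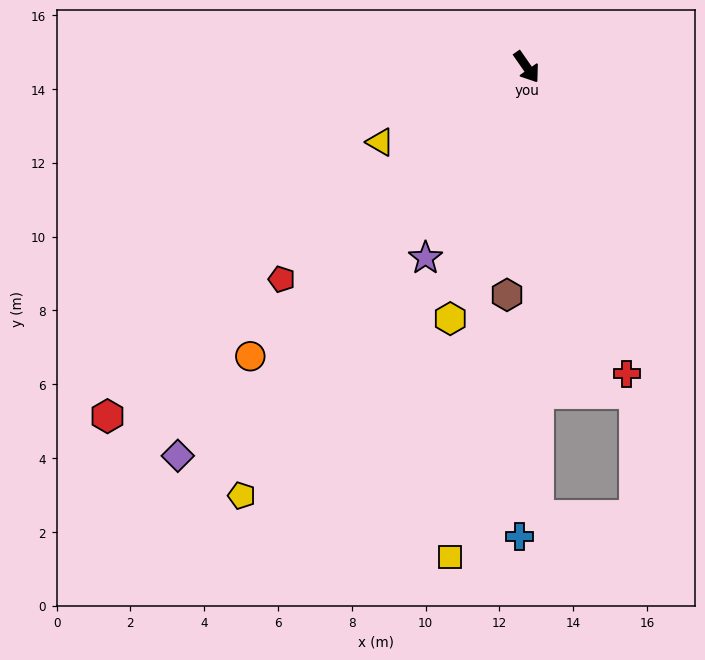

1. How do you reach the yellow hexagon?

turn right 52°, forward 7.1 m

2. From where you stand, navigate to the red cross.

turn right 17°, forward 8.7 m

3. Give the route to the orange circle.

turn right 79°, forward 10.8 m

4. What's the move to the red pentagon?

turn right 84°, forward 8.8 m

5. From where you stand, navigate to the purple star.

turn right 63°, forward 5.9 m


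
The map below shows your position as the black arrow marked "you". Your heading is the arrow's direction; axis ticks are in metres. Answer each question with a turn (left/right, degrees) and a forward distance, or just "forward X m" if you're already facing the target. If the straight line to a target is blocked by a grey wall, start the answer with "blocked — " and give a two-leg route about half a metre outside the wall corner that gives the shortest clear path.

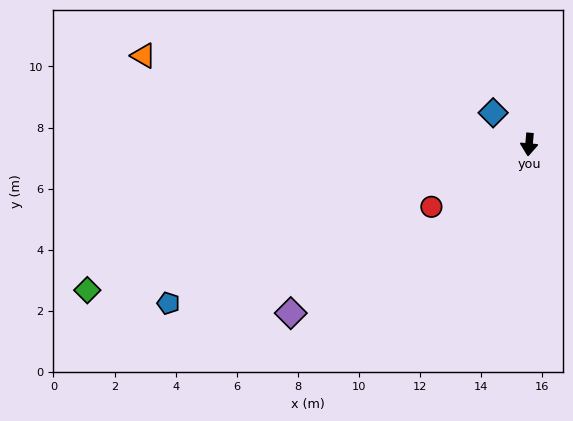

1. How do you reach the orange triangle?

turn right 98°, forward 12.9 m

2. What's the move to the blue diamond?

turn right 126°, forward 1.6 m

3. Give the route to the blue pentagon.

turn right 61°, forward 12.9 m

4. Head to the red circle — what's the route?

turn right 52°, forward 3.8 m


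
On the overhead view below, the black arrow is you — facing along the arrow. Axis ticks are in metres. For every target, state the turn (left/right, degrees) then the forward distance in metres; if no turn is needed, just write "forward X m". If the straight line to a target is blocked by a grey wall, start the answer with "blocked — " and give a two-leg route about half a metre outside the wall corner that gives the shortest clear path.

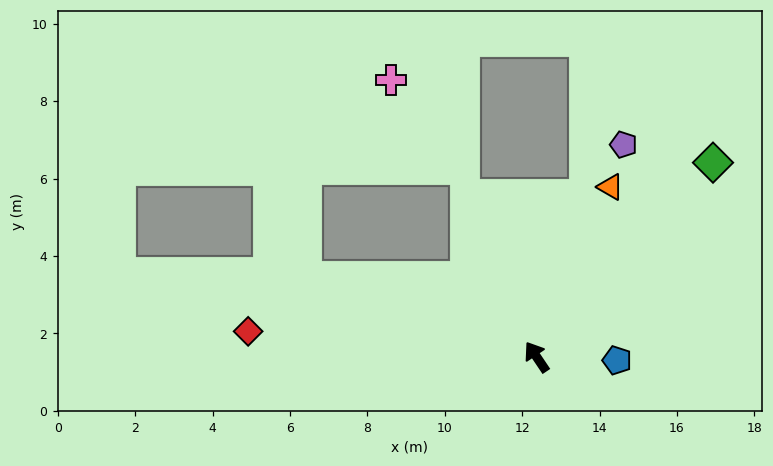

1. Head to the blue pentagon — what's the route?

turn right 126°, forward 2.1 m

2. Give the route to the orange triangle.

turn right 57°, forward 4.8 m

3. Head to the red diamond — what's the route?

turn left 51°, forward 7.5 m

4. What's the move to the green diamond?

turn right 76°, forward 6.8 m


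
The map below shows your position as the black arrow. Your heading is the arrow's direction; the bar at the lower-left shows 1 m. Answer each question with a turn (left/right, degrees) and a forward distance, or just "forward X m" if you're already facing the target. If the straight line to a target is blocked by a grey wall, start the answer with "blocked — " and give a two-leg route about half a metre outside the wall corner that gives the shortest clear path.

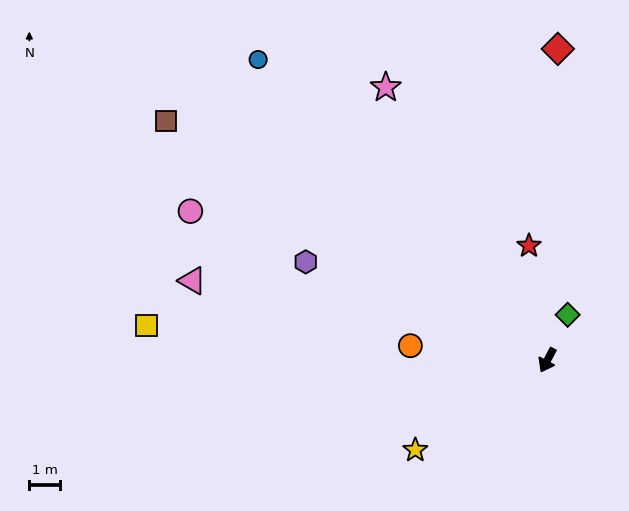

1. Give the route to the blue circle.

turn right 108°, forward 13.4 m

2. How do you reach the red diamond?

turn right 154°, forward 10.0 m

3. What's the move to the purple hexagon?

turn right 84°, forward 8.4 m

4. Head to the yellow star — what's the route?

turn right 28°, forward 5.1 m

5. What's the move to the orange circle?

turn right 68°, forward 4.4 m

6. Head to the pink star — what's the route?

turn right 121°, forward 10.2 m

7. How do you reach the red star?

turn right 143°, forward 3.7 m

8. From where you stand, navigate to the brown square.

turn right 94°, forward 14.5 m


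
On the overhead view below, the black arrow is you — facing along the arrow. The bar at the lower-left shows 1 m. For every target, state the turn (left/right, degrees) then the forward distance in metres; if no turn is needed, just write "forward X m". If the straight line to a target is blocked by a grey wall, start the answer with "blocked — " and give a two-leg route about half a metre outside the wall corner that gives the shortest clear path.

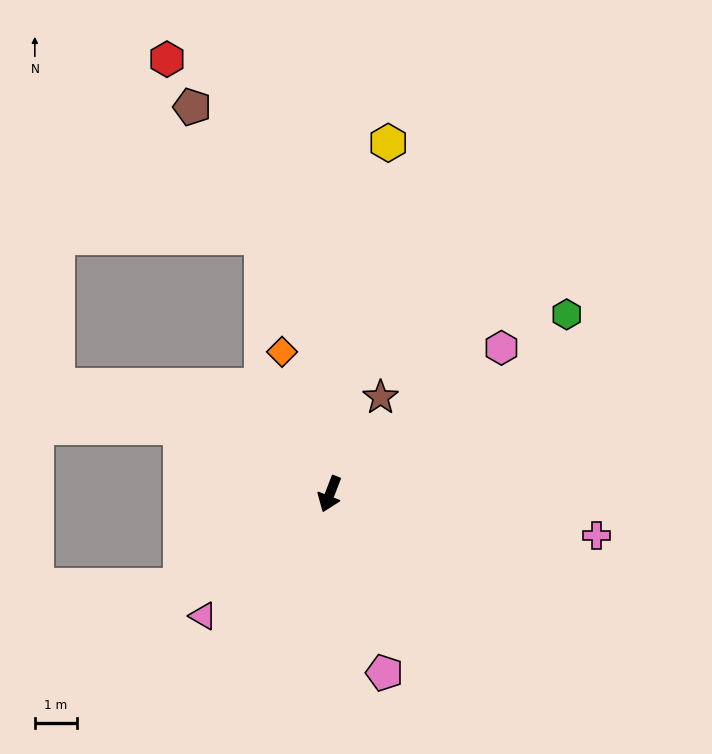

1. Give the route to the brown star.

turn left 173°, forward 2.6 m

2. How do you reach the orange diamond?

turn right 140°, forward 3.6 m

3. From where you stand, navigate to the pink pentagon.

turn left 38°, forward 4.4 m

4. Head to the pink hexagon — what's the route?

turn left 152°, forward 5.4 m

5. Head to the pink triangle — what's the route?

turn right 25°, forward 4.2 m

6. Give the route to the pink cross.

turn left 102°, forward 6.4 m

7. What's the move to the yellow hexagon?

turn right 168°, forward 8.5 m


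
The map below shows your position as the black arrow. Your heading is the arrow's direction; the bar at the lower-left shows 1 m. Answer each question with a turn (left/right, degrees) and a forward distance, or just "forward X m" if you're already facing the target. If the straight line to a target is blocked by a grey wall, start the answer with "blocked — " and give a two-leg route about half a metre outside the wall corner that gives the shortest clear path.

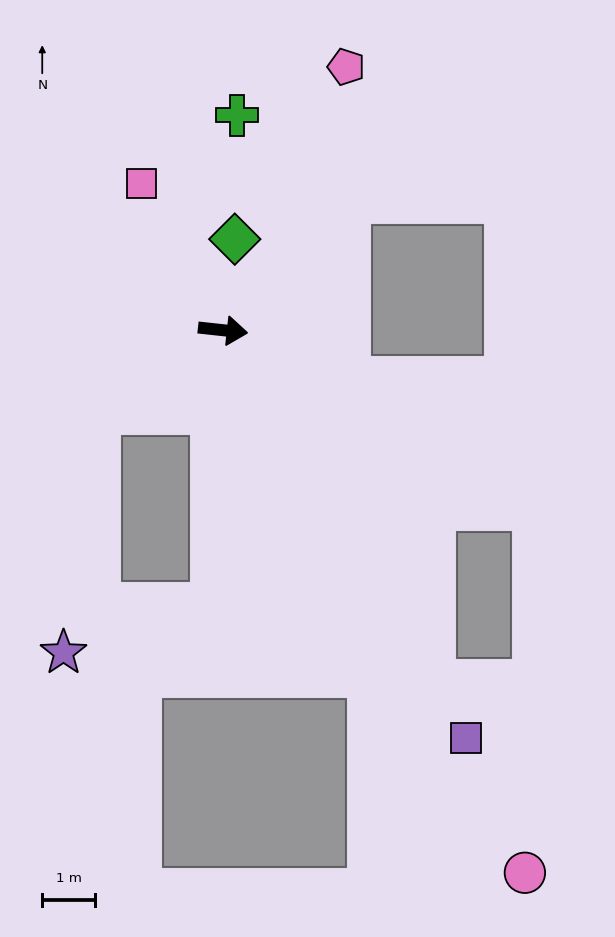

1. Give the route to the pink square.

turn left 125°, forward 3.2 m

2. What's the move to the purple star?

blocked — turn right 140°, forward 2.9 m, then turn left 48°, forward 4.6 m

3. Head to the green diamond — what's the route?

turn left 89°, forward 1.8 m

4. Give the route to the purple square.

turn right 53°, forward 9.1 m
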